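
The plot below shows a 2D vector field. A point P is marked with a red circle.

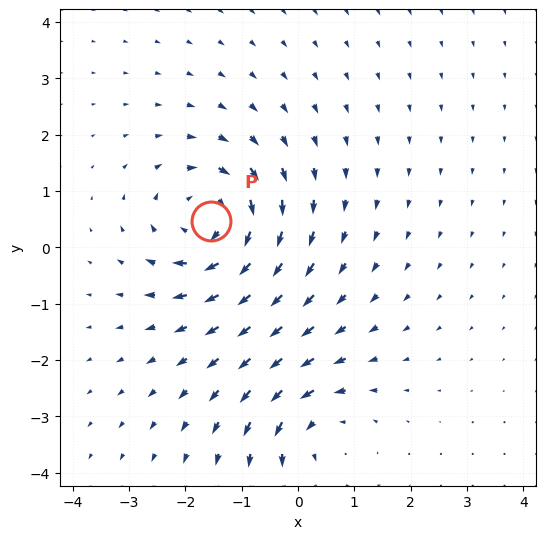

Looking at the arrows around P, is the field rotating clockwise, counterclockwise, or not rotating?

clockwise

Near P at (-1.5, 0.5) the arrows circulate clockwise. The curl (z-component) there is about -5; negative curl means clockwise rotation.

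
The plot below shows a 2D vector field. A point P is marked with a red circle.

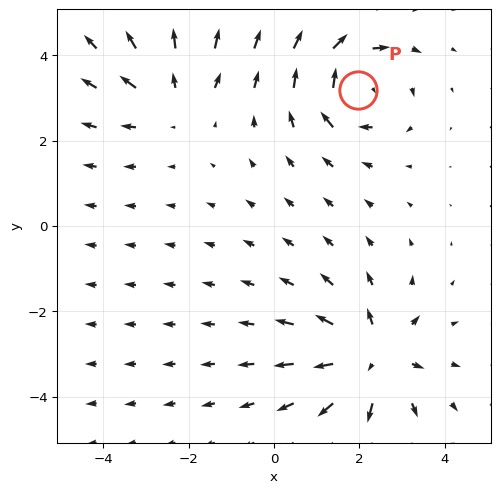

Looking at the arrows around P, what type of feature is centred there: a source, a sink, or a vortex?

vortex

At P (2.0, 3.2) the arrows circulate clockwise. Divergence ≈0, curl about -5 — near-zero divergence with nonzero curl is a vortex.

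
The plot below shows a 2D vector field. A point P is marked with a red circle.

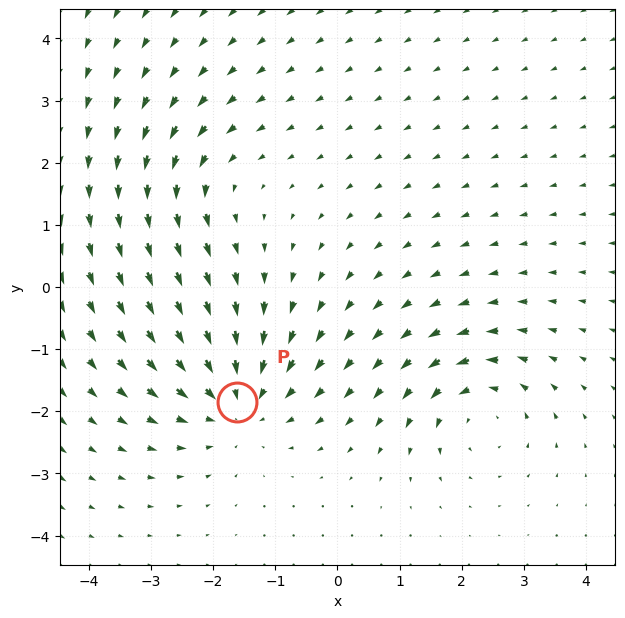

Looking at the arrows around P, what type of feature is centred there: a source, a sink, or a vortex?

sink

At P (-1.6, -1.8) the arrows converge inward. Divergence about -4, curl ≈0 — negative divergence with near-zero curl is a sink.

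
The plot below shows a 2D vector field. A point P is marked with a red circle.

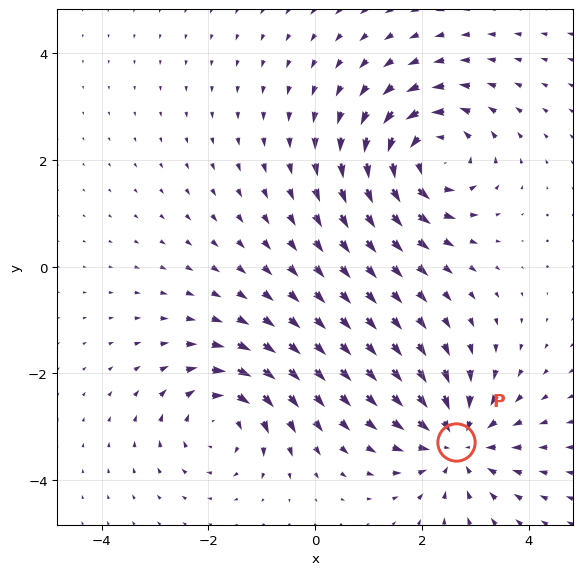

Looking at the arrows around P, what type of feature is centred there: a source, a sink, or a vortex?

At P (2.6, -3.3) the arrows converge inward. Divergence about -5, curl ≈0 — negative divergence with near-zero curl is a sink.

sink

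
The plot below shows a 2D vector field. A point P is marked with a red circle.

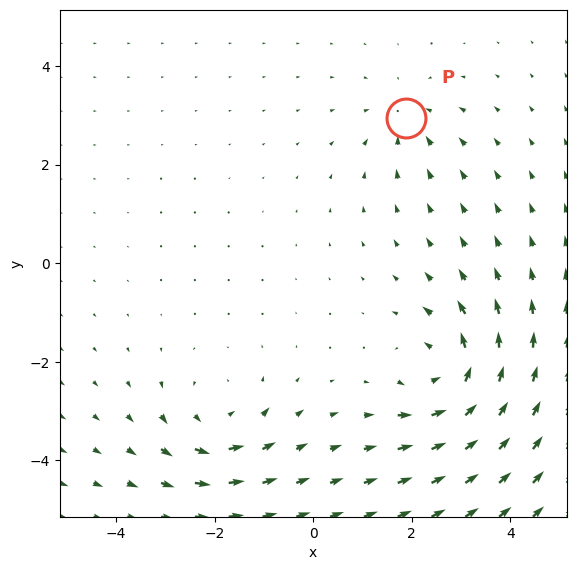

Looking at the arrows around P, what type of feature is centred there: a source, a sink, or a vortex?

sink

At P (1.9, 3.0) the arrows converge inward. Divergence about -3, curl ≈0 — negative divergence with near-zero curl is a sink.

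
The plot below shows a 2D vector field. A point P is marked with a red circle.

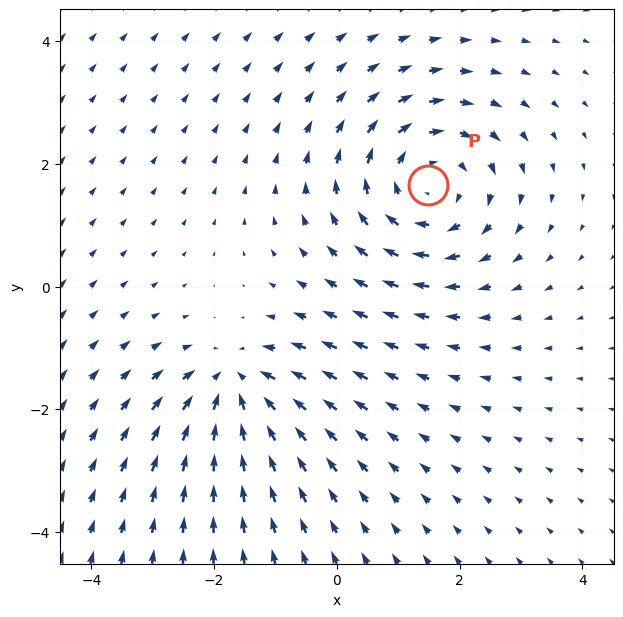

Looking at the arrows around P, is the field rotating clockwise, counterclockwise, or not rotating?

Near P at (1.5, 1.7) the arrows circulate clockwise. The curl (z-component) there is about -3; negative curl means clockwise rotation.

clockwise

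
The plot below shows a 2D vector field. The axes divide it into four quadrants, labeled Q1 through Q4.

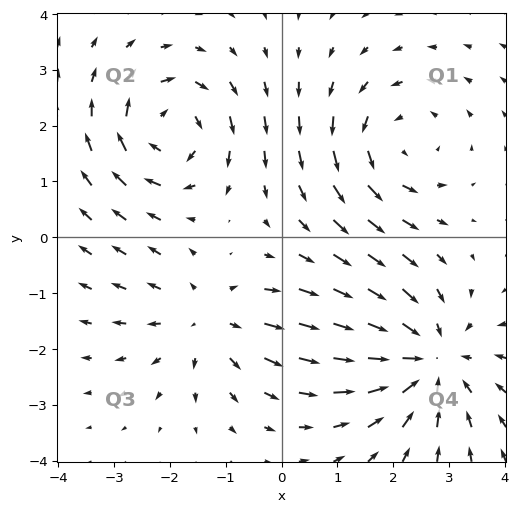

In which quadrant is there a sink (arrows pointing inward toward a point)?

Q4

The sink sits at approximately (2.6, -2.2), which lies in quadrant Q4. The divergence there is about -4, negative as expected for a sink.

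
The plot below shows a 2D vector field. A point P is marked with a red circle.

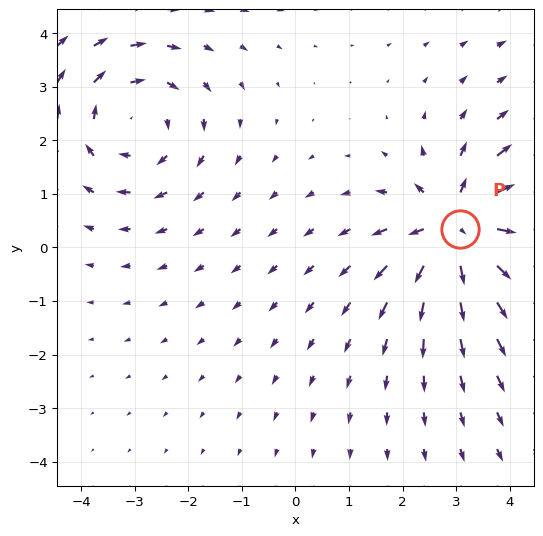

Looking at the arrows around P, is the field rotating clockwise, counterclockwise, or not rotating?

Near P at (3.1, 0.3) the arrows show no circulation. The curl there is ≈0.

not rotating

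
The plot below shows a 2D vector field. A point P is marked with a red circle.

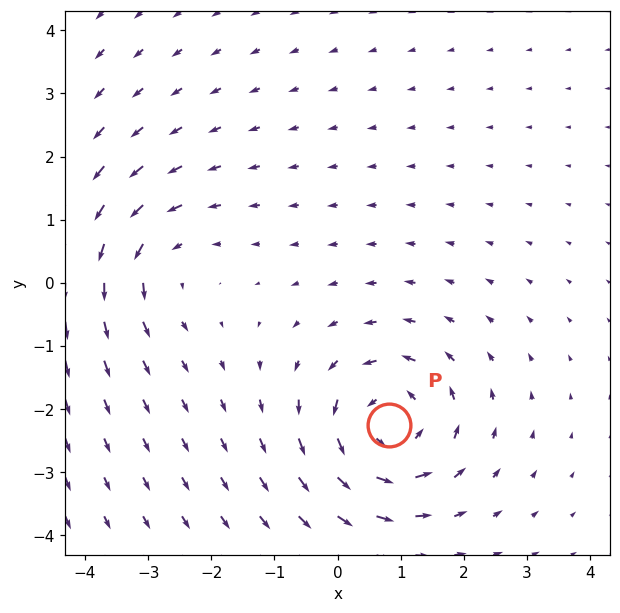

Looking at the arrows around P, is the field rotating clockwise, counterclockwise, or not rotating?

counterclockwise

Near P at (0.8, -2.3) the arrows circulate counterclockwise. The curl (z-component) there is about +4; positive curl means counterclockwise rotation.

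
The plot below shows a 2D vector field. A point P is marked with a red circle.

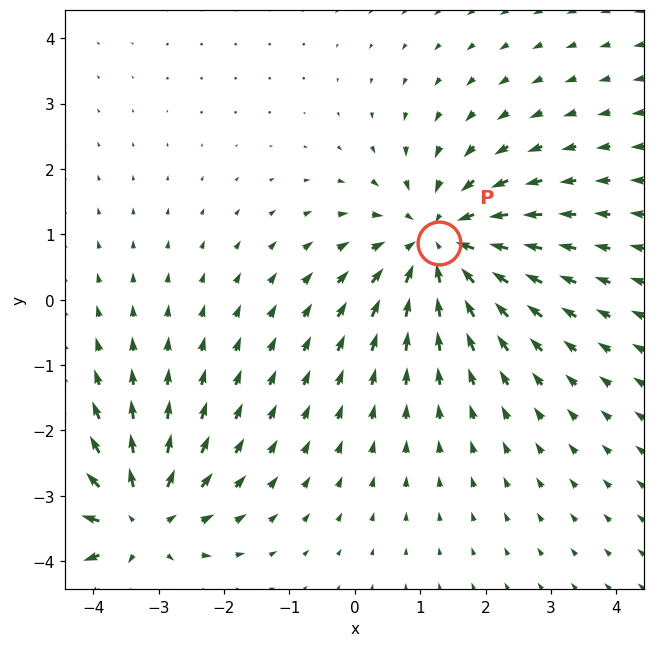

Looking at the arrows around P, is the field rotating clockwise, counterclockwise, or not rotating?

not rotating

Near P at (1.3, 0.9) the arrows show no circulation. The curl there is ≈0.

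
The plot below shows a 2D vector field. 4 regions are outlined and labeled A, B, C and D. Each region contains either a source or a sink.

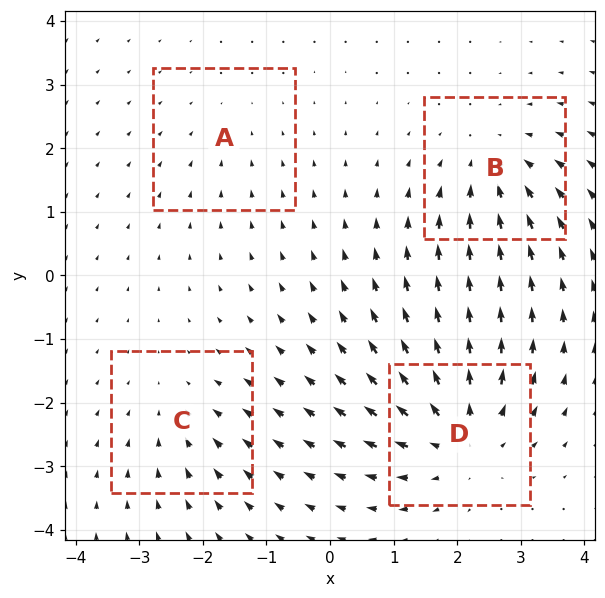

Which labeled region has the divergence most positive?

D

Divergence at each region's feature centre — A: about -2, B: about -4, C: about -3, D: about +6. Region D is most positive.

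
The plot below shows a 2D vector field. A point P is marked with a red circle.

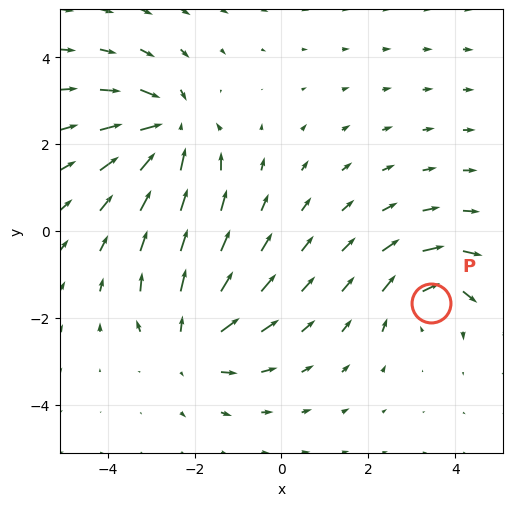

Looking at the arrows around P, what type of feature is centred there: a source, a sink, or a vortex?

At P (3.5, -1.7) the arrows circulate clockwise. Divergence ≈0, curl about -5 — near-zero divergence with nonzero curl is a vortex.

vortex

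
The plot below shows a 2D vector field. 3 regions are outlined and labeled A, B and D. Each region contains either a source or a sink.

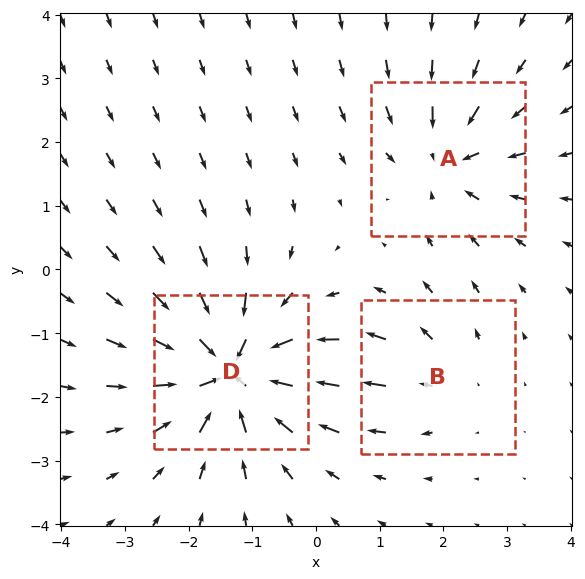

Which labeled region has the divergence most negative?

D

Divergence at each region's feature centre — A: about -4, B: about +2, D: about -6. Region D is most negative.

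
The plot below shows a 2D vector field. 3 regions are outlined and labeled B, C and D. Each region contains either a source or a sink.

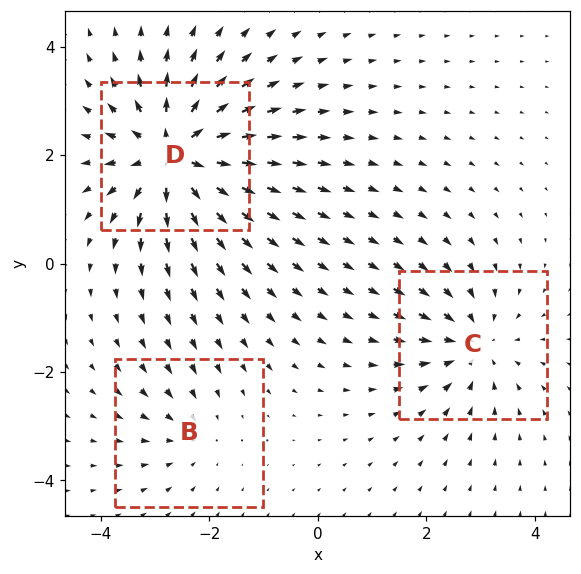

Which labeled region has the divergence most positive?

Divergence at each region's feature centre — B: about -2, C: about -3, D: about +5. Region D is most positive.

D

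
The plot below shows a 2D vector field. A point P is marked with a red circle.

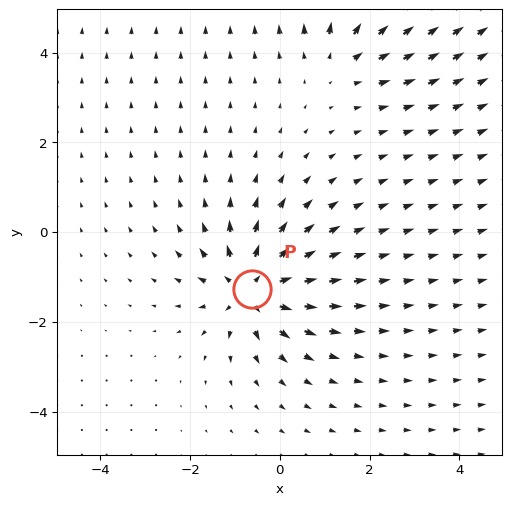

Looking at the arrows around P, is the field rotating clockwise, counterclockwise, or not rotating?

not rotating

Near P at (-0.6, -1.3) the arrows show no circulation. The curl there is ≈0.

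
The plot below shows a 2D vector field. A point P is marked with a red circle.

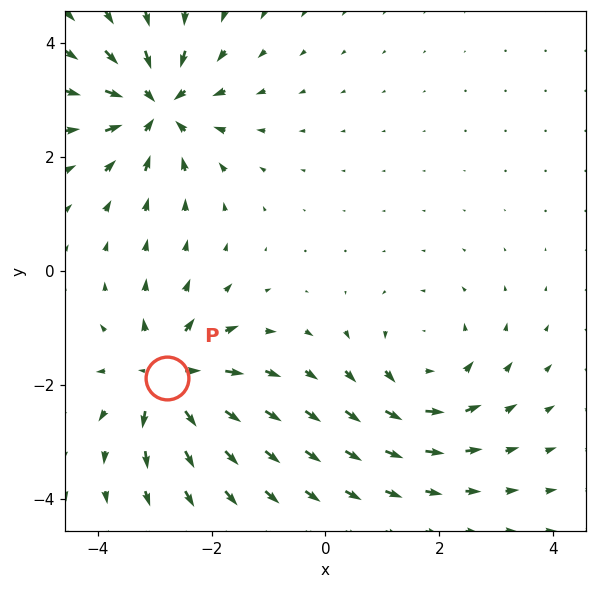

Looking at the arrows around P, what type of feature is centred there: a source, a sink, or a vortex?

At P (-2.8, -1.9) the arrows spread outward. Divergence about +5, curl ≈0 — positive divergence with near-zero curl is a source.

source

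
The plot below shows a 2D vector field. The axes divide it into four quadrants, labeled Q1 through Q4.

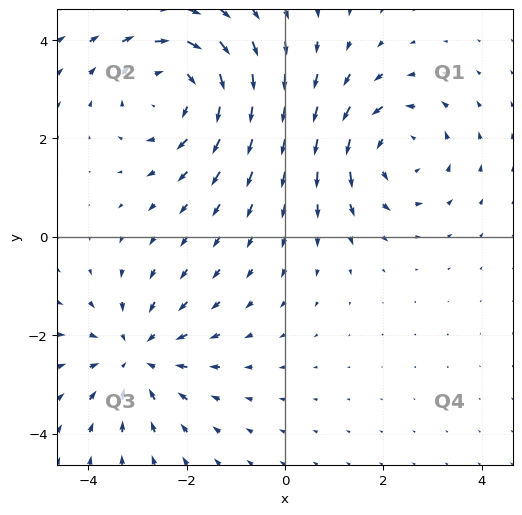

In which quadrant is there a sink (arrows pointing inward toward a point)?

The sink sits at approximately (-3.0, -2.4), which lies in quadrant Q3. The divergence there is about -3, negative as expected for a sink.

Q3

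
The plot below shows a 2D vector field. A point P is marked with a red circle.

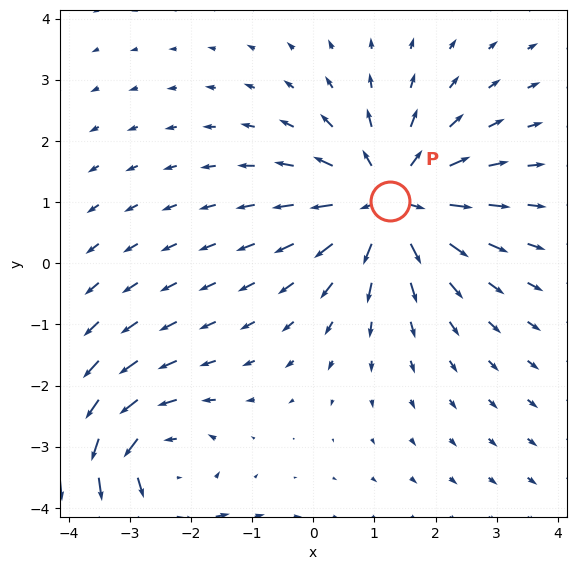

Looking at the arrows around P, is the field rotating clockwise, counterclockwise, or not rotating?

Near P at (1.2, 1.0) the arrows show no circulation. The curl there is ≈0.

not rotating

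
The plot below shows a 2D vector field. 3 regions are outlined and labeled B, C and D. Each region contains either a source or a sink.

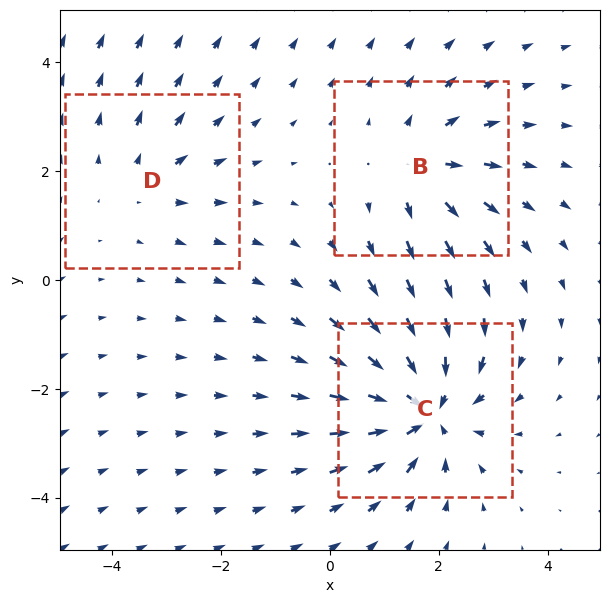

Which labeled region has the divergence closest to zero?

D

Divergence at each region's feature centre — B: about +3, C: about -5, D: about +2. Region D is closest to zero.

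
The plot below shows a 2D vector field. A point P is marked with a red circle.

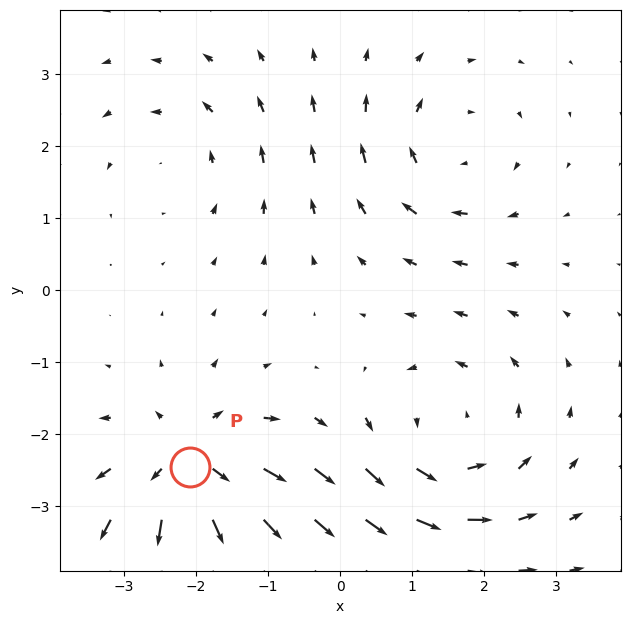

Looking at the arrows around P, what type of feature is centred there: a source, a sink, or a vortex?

source

At P (-2.1, -2.4) the arrows spread outward. Divergence about +6, curl ≈0 — positive divergence with near-zero curl is a source.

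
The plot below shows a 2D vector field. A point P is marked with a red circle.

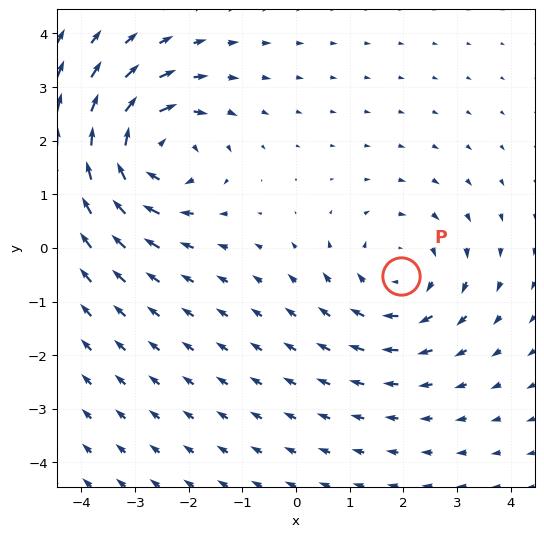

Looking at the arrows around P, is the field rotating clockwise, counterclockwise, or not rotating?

clockwise

Near P at (2.0, -0.5) the arrows circulate clockwise. The curl (z-component) there is about -3; negative curl means clockwise rotation.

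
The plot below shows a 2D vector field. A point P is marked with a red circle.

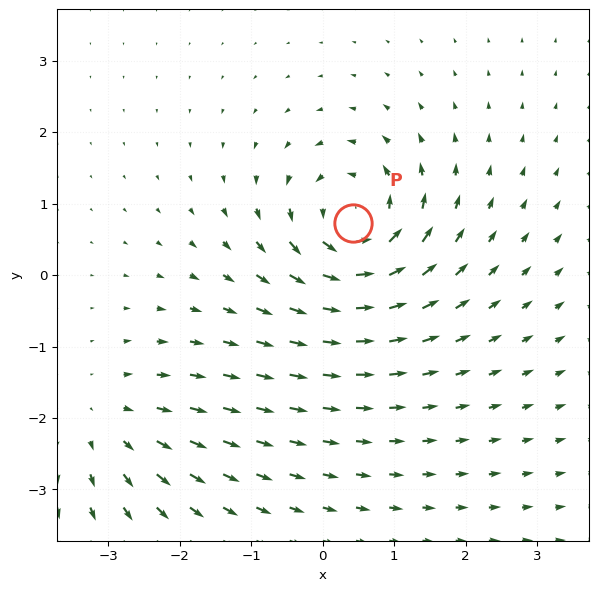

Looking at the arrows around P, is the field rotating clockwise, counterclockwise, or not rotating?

Near P at (0.4, 0.7) the arrows circulate counterclockwise. The curl (z-component) there is about +7; positive curl means counterclockwise rotation.

counterclockwise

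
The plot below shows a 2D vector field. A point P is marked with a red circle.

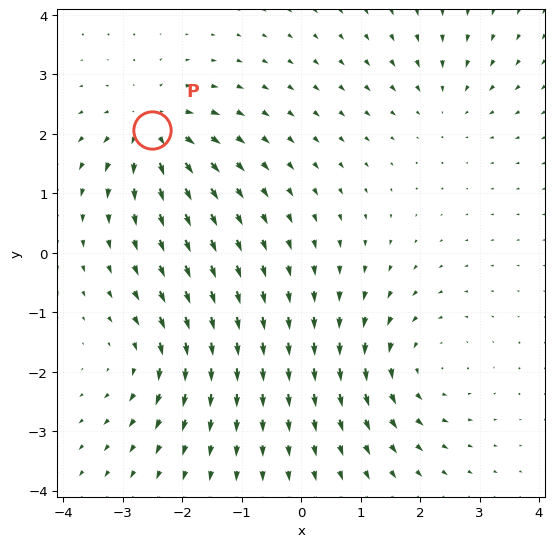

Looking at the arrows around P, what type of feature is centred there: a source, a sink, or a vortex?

source

At P (-2.5, 2.1) the arrows spread outward. Divergence about +6, curl ≈0 — positive divergence with near-zero curl is a source.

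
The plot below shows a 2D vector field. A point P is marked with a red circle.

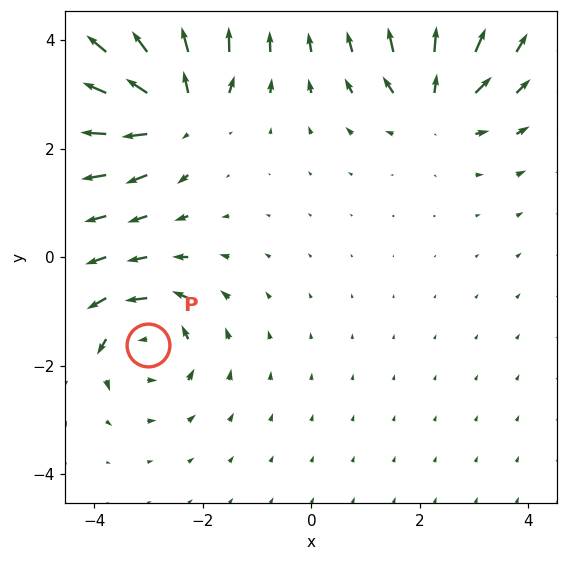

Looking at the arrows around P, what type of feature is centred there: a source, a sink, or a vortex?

At P (-3.0, -1.6) the arrows circulate counterclockwise. Divergence ≈0, curl about +4 — near-zero divergence with nonzero curl is a vortex.

vortex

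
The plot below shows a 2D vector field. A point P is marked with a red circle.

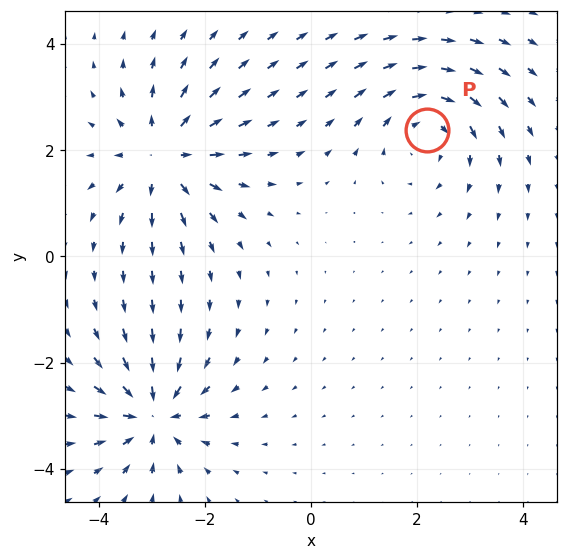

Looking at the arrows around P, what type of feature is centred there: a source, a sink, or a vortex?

At P (2.2, 2.4) the arrows circulate clockwise. Divergence ≈0, curl about -4 — near-zero divergence with nonzero curl is a vortex.

vortex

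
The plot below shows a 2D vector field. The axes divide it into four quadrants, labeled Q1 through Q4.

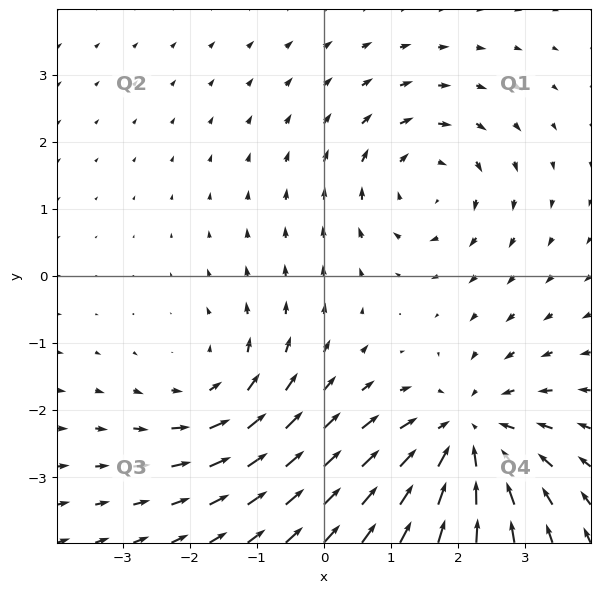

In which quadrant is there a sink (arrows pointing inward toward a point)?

Q4

The sink sits at approximately (2.1, -2.4), which lies in quadrant Q4. The divergence there is about -4, negative as expected for a sink.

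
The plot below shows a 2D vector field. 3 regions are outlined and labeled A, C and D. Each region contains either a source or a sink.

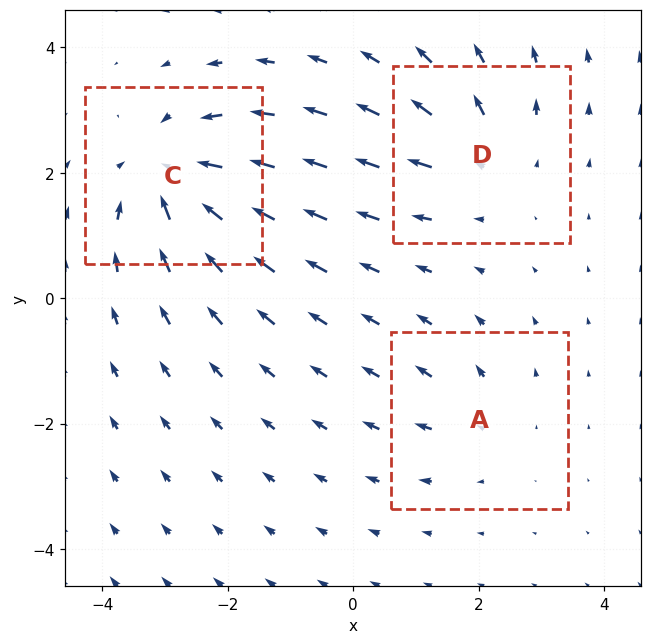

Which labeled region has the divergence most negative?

Divergence at each region's feature centre — A: about +2, C: about -5, D: about +3. Region C is most negative.

C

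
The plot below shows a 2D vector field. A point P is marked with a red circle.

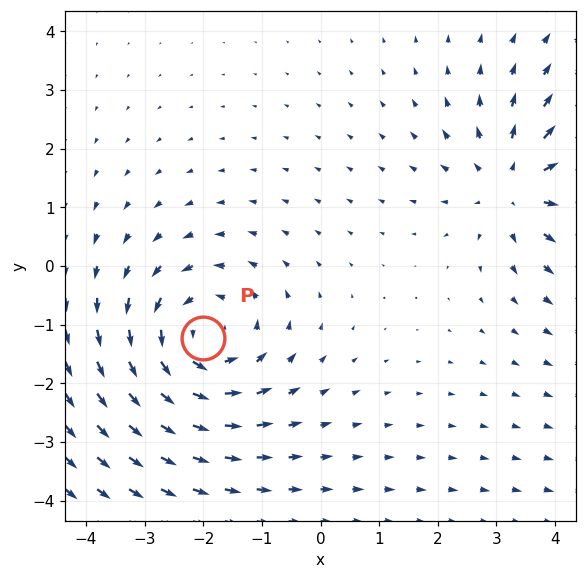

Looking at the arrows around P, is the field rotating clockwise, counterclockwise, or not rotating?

Near P at (-2.0, -1.2) the arrows circulate counterclockwise. The curl (z-component) there is about +4; positive curl means counterclockwise rotation.

counterclockwise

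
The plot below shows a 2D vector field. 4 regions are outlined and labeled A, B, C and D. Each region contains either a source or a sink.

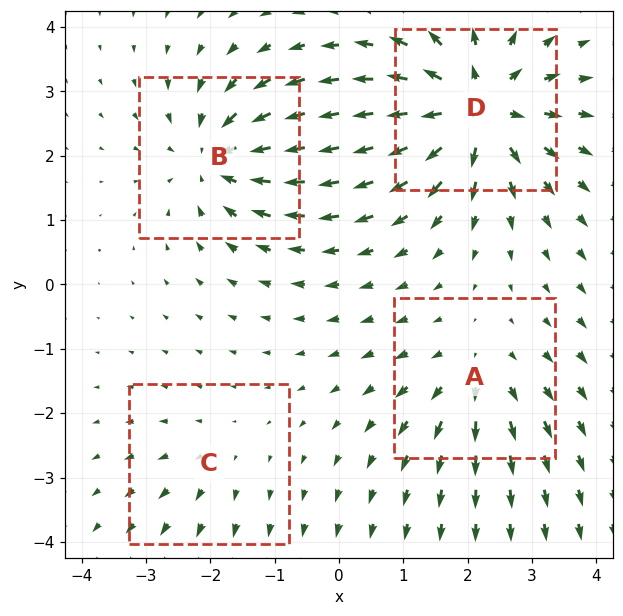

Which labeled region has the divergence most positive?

Divergence at each region's feature centre — A: about +4, B: about -6, C: about +2, D: about +8. Region D is most positive.

D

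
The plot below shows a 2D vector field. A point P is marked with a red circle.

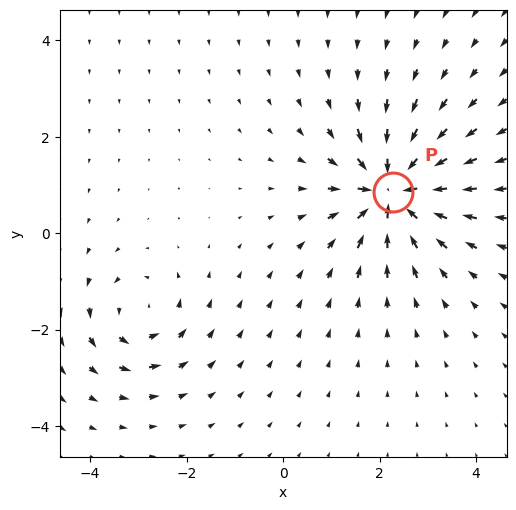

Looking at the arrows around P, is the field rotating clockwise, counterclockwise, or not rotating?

not rotating

Near P at (2.3, 0.9) the arrows show no circulation. The curl there is ≈0.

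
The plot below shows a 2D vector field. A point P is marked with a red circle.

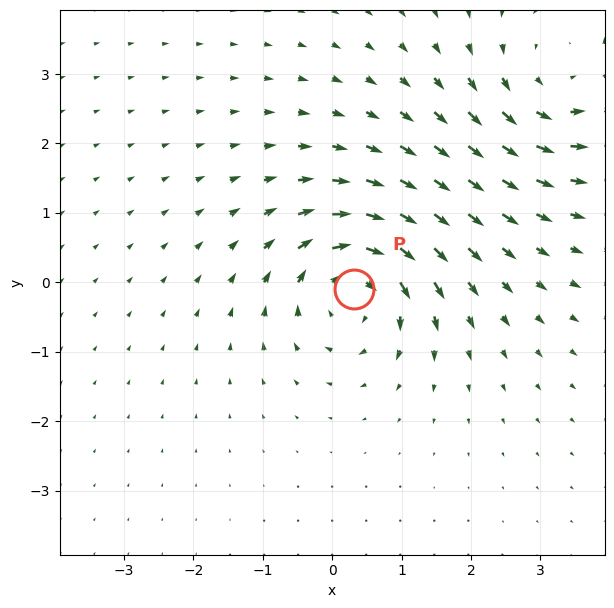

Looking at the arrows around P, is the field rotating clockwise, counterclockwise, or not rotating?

clockwise

Near P at (0.3, -0.1) the arrows circulate clockwise. The curl (z-component) there is about -6; negative curl means clockwise rotation.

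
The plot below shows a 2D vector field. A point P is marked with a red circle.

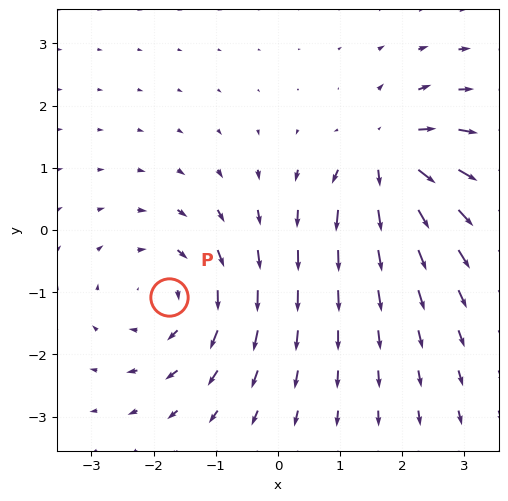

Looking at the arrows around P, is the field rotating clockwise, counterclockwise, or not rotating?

clockwise

Near P at (-1.7, -1.1) the arrows circulate clockwise. The curl (z-component) there is about -3; negative curl means clockwise rotation.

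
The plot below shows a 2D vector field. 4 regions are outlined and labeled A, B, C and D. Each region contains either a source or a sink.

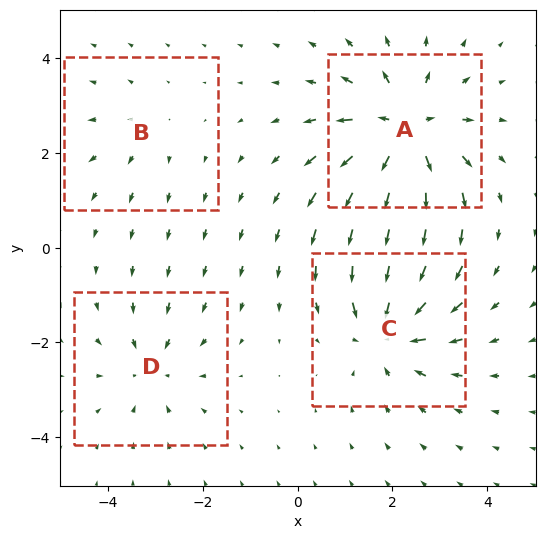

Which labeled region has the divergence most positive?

A

Divergence at each region's feature centre — A: about +7, B: about +2, C: about -5, D: about -3. Region A is most positive.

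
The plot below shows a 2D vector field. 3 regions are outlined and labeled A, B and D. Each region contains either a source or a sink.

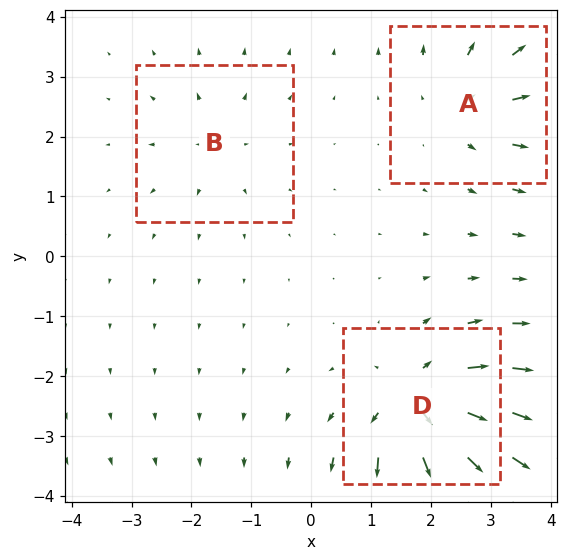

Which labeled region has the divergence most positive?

D

Divergence at each region's feature centre — A: about +4, B: about +3, D: about +6. Region D is most positive.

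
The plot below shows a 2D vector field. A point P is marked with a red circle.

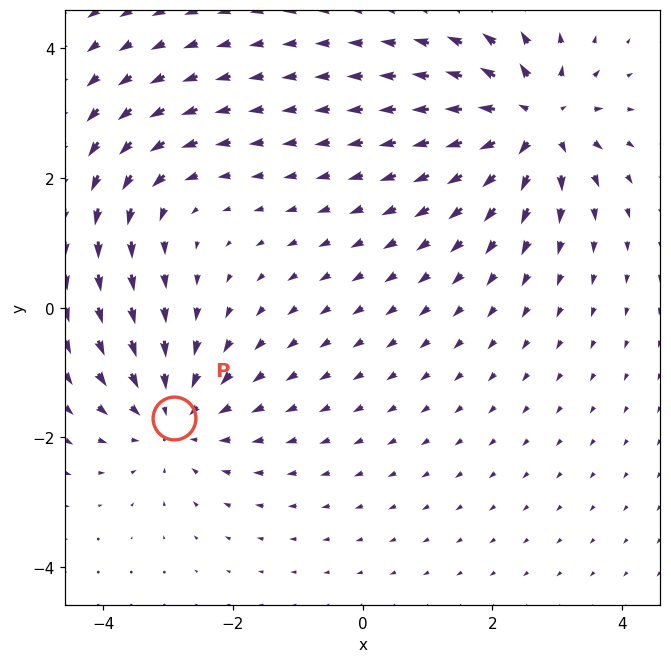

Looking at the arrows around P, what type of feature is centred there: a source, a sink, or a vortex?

sink

At P (-2.9, -1.7) the arrows converge inward. Divergence about -4, curl ≈0 — negative divergence with near-zero curl is a sink.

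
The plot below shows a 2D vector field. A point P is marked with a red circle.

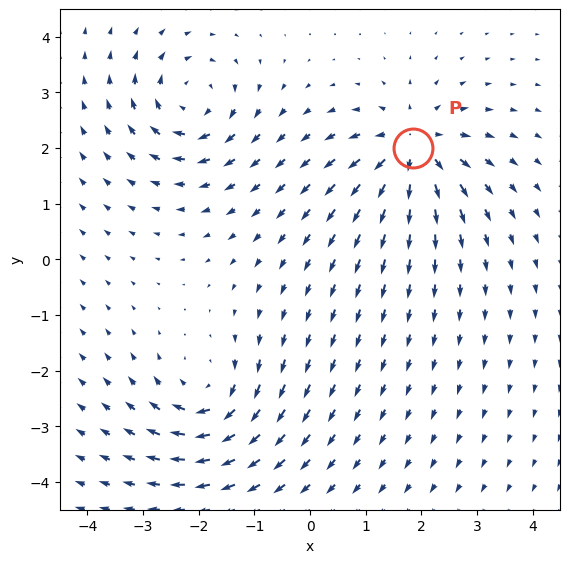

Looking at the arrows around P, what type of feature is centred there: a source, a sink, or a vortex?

At P (1.9, 2.0) the arrows spread outward. Divergence about +7, curl ≈0 — positive divergence with near-zero curl is a source.

source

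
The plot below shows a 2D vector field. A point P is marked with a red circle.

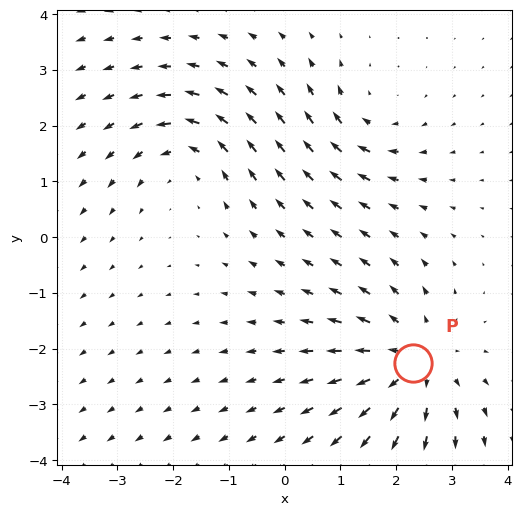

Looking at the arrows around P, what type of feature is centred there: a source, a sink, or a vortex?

At P (2.3, -2.3) the arrows spread outward. Divergence about +4, curl ≈0 — positive divergence with near-zero curl is a source.

source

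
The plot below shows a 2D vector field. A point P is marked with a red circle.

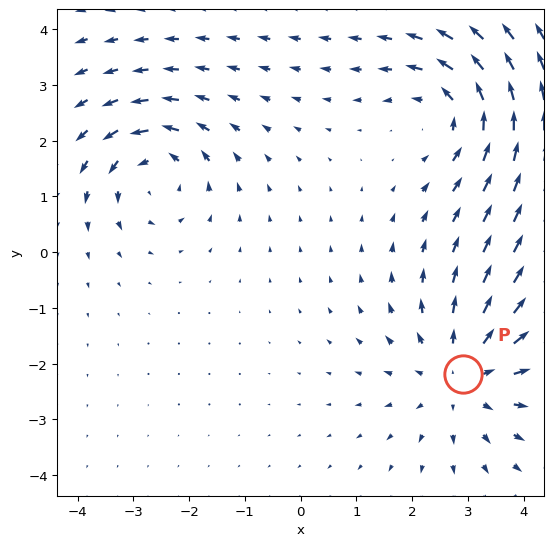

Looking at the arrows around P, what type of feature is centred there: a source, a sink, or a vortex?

source

At P (2.9, -2.2) the arrows spread outward. Divergence about +4, curl ≈0 — positive divergence with near-zero curl is a source.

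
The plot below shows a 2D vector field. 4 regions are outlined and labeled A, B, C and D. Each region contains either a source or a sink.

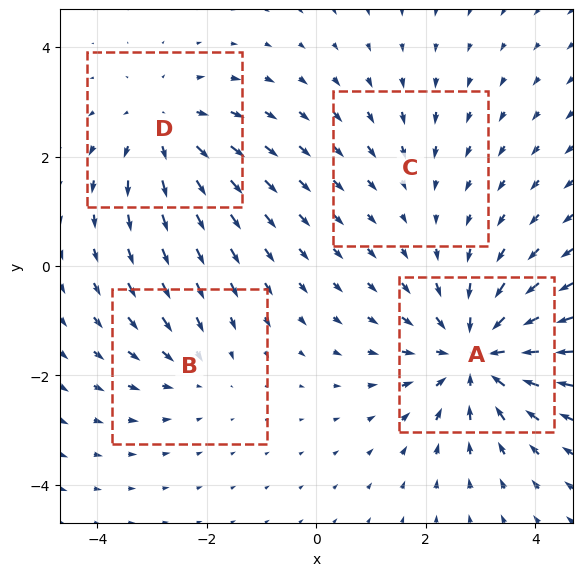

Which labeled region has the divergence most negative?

A

Divergence at each region's feature centre — A: about -6, B: about -3, C: about -2, D: about +4. Region A is most negative.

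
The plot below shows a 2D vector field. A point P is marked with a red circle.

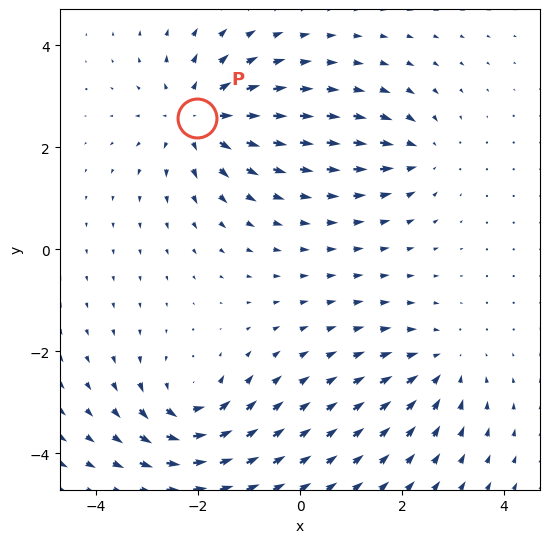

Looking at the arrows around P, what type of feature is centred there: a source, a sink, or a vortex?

source

At P (-2.0, 2.6) the arrows spread outward. Divergence about +5, curl ≈0 — positive divergence with near-zero curl is a source.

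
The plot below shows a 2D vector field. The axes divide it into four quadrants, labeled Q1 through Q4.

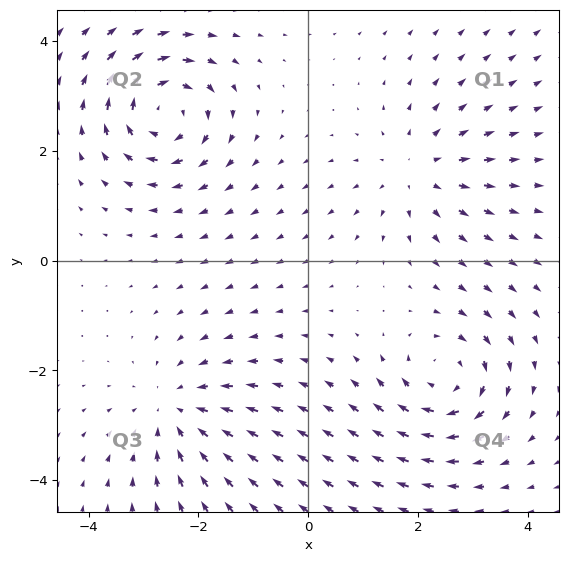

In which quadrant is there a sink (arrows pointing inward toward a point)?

Q3

The sink sits at approximately (-2.4, -2.7), which lies in quadrant Q3. The divergence there is about -3, negative as expected for a sink.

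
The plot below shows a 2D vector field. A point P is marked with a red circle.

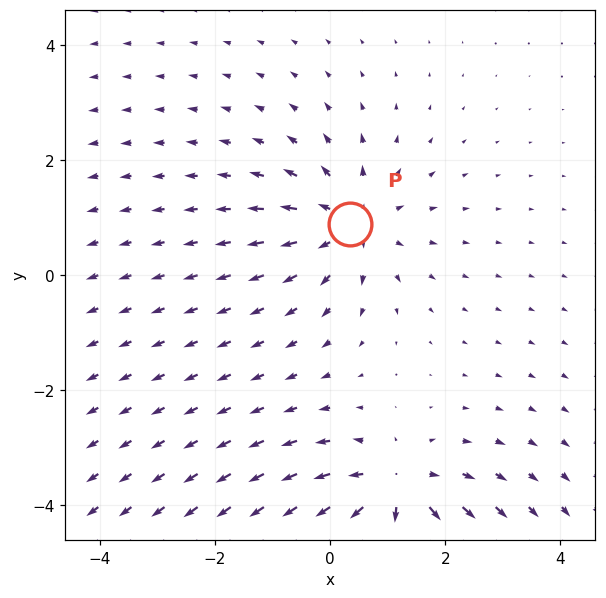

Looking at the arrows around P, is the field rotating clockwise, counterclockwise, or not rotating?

Near P at (0.3, 0.9) the arrows show no circulation. The curl there is ≈0.

not rotating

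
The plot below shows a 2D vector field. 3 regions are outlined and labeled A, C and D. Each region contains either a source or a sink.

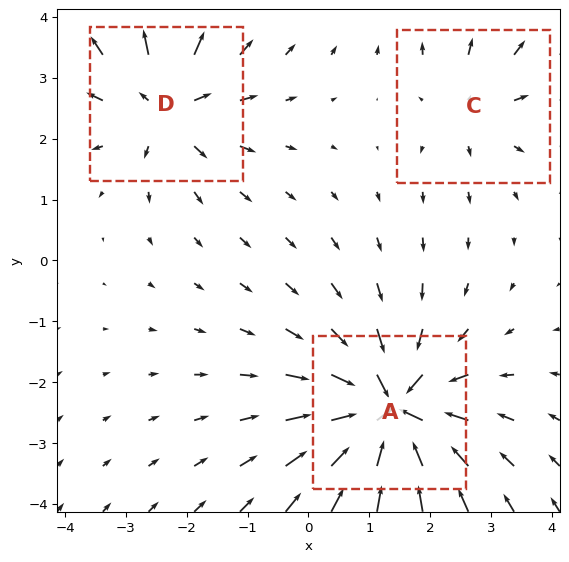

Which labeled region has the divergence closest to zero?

C

Divergence at each region's feature centre — A: about -7, C: about +3, D: about +4. Region C is closest to zero.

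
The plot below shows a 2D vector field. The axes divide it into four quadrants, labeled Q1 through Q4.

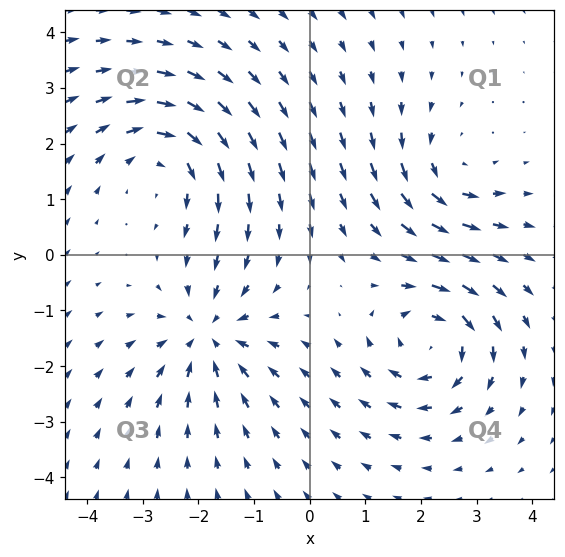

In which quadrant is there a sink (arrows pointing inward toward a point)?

Q3

The sink sits at approximately (-1.8, -1.4), which lies in quadrant Q3. The divergence there is about -4, negative as expected for a sink.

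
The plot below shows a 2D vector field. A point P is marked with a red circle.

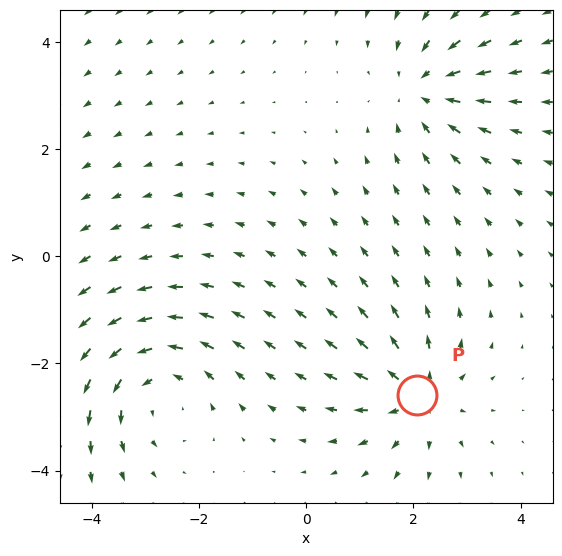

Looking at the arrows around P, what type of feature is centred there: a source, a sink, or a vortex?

At P (2.1, -2.6) the arrows spread outward. Divergence about +4, curl ≈0 — positive divergence with near-zero curl is a source.

source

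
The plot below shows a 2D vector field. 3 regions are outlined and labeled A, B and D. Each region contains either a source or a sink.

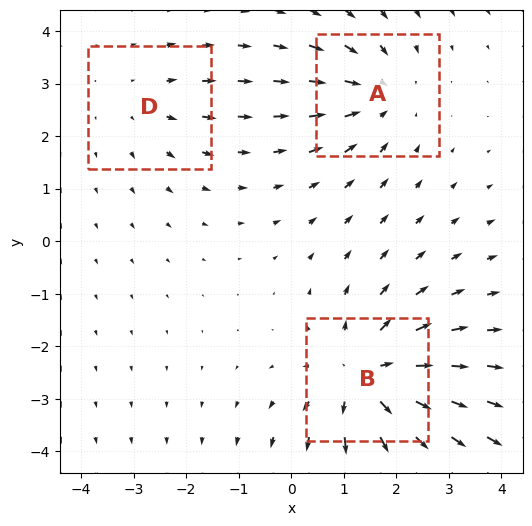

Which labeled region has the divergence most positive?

Divergence at each region's feature centre — A: about -3, B: about +4, D: about +2. Region B is most positive.

B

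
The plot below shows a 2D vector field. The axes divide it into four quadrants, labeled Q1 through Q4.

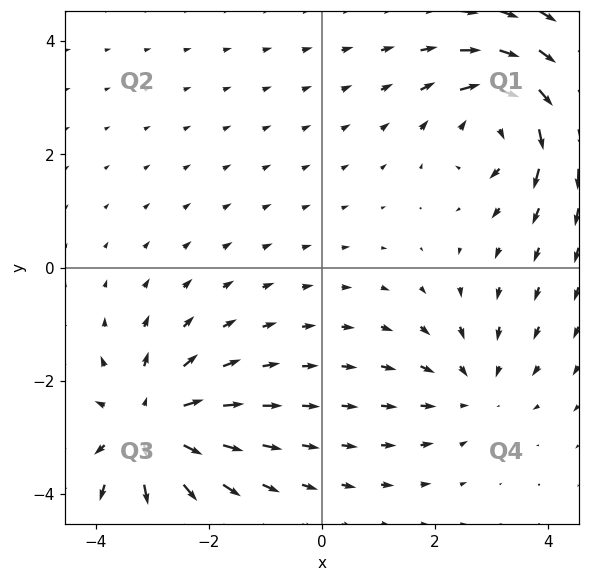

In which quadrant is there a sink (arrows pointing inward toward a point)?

Q4

The sink sits at approximately (2.7, -2.2), which lies in quadrant Q4. The divergence there is about -2, negative as expected for a sink.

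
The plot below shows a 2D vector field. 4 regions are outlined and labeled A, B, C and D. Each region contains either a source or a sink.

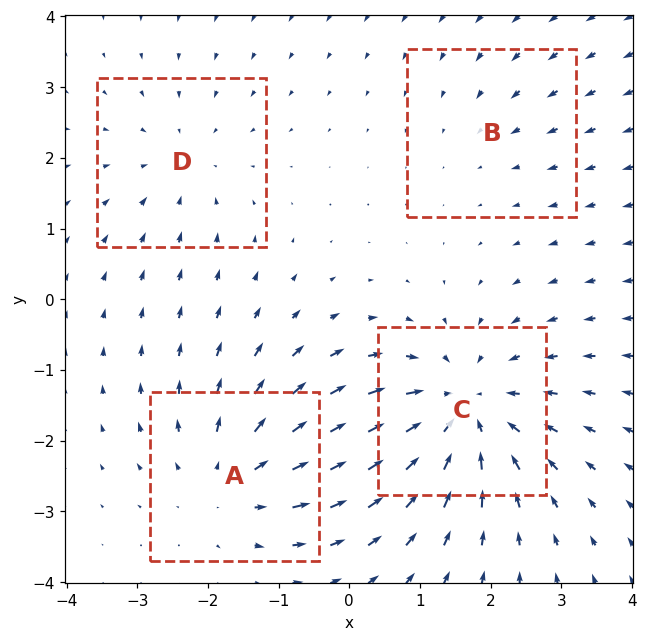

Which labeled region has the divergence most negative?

Divergence at each region's feature centre — A: about +4, B: about -2, C: about -6, D: about -3. Region C is most negative.

C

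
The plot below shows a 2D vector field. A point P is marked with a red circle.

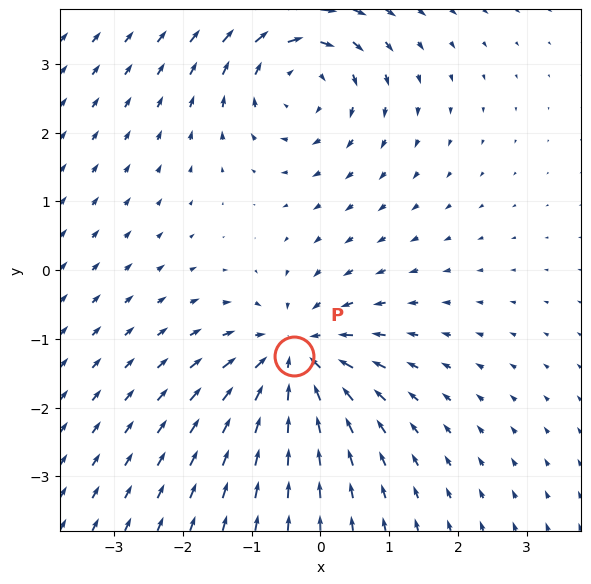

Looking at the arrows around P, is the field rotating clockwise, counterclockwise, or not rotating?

not rotating

Near P at (-0.4, -1.3) the arrows show no circulation. The curl there is ≈0.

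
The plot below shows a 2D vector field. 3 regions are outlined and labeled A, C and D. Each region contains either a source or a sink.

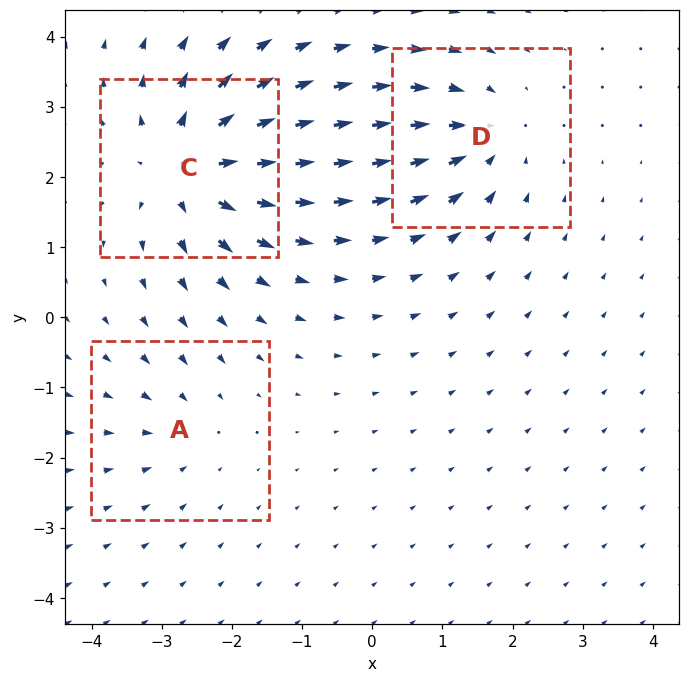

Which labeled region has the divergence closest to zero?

Divergence at each region's feature centre — A: about -2, C: about +5, D: about -3. Region A is closest to zero.

A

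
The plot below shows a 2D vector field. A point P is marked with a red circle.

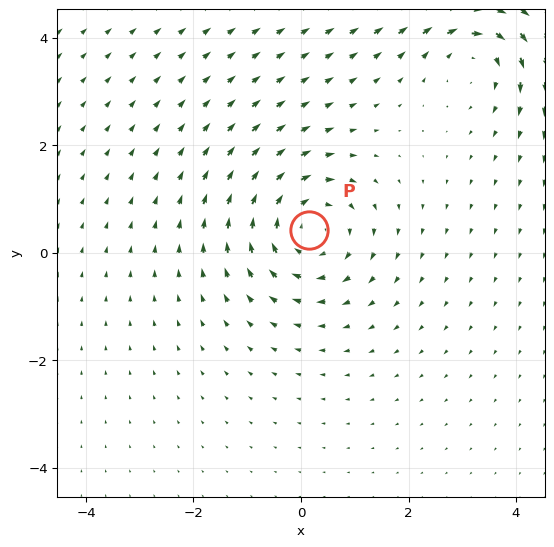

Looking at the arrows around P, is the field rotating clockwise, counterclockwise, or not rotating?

clockwise

Near P at (0.1, 0.4) the arrows circulate clockwise. The curl (z-component) there is about -4; negative curl means clockwise rotation.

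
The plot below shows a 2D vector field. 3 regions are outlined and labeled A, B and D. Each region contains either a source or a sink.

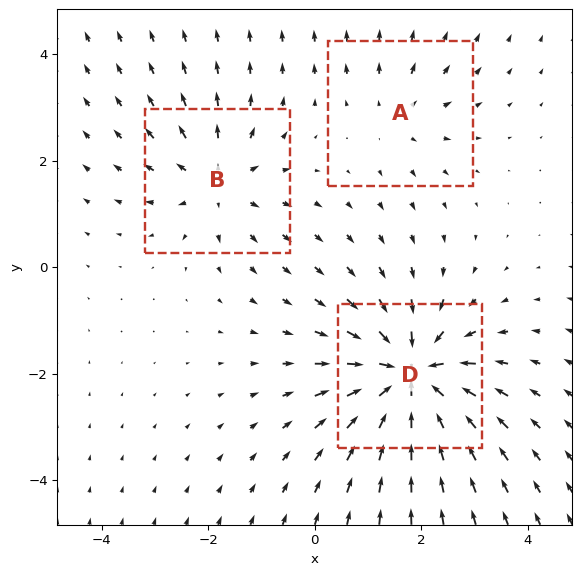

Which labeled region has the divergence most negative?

D

Divergence at each region's feature centre — A: about +2, B: about +3, D: about -6. Region D is most negative.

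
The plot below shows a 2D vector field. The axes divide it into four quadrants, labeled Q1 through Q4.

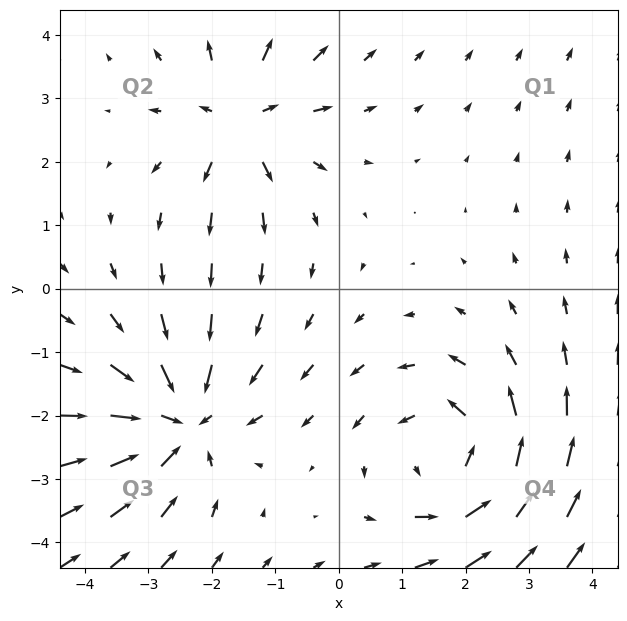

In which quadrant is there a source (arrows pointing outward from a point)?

The source sits at approximately (-1.6, 2.7), which lies in quadrant Q2. The divergence there is about +4, positive as expected for a source.

Q2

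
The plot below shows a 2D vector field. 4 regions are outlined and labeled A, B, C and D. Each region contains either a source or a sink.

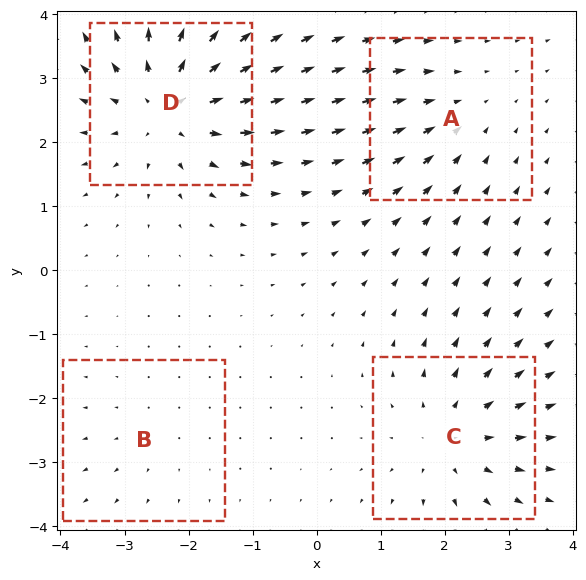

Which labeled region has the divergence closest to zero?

Divergence at each region's feature centre — A: about -3, B: about +2, C: about +5, D: about +6. Region B is closest to zero.

B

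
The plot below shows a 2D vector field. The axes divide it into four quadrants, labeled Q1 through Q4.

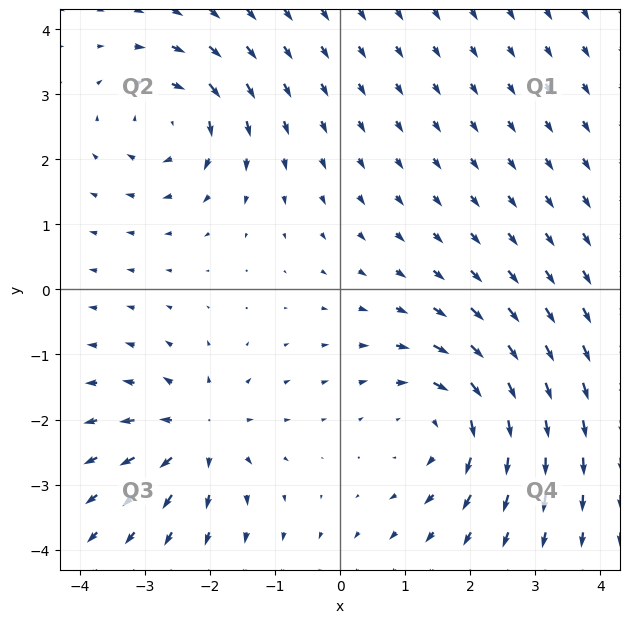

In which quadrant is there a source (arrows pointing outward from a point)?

The source sits at approximately (-2.2, -2.2), which lies in quadrant Q3. The divergence there is about +4, positive as expected for a source.

Q3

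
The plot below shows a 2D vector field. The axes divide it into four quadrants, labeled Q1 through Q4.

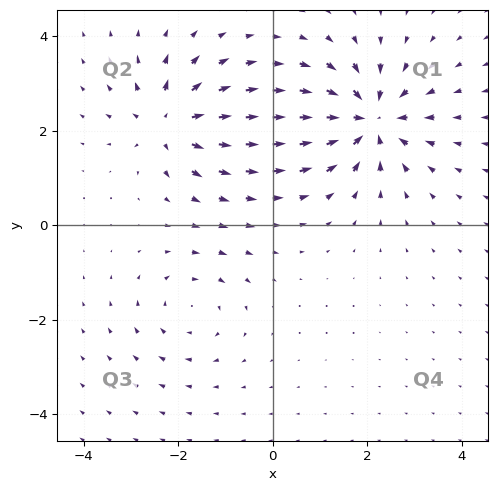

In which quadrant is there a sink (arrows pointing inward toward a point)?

The sink sits at approximately (2.1, 2.2), which lies in quadrant Q1. The divergence there is about -6, negative as expected for a sink.

Q1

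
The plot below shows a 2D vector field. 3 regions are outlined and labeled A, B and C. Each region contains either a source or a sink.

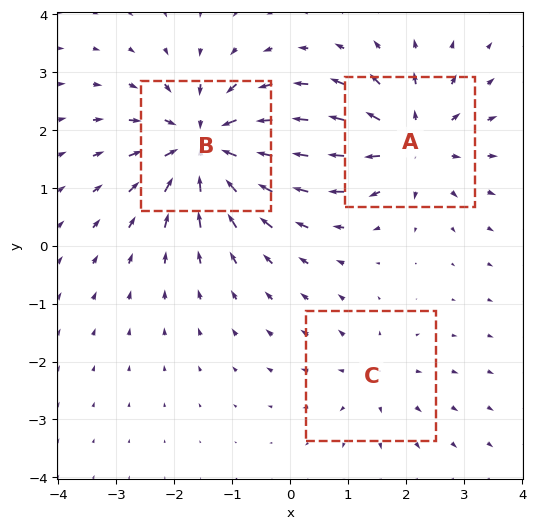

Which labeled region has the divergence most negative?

Divergence at each region's feature centre — A: about +4, B: about -5, C: about +2. Region B is most negative.

B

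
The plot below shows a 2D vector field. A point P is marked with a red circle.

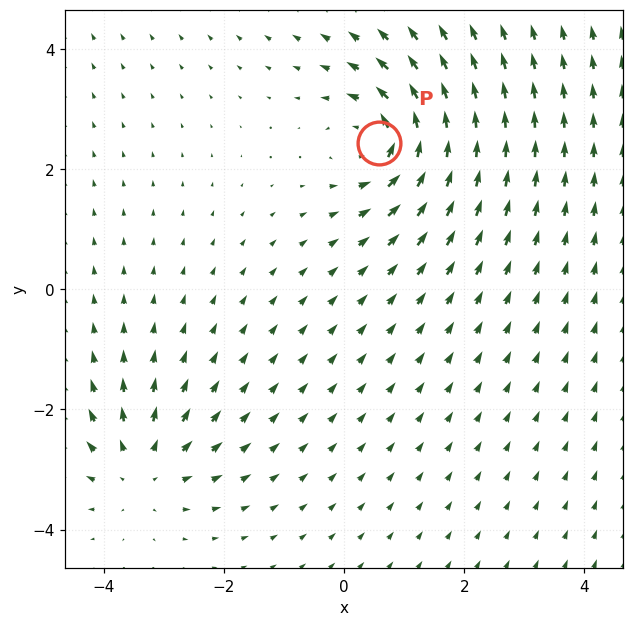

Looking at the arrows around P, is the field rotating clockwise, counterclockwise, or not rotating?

Near P at (0.6, 2.4) the arrows circulate counterclockwise. The curl (z-component) there is about +5; positive curl means counterclockwise rotation.

counterclockwise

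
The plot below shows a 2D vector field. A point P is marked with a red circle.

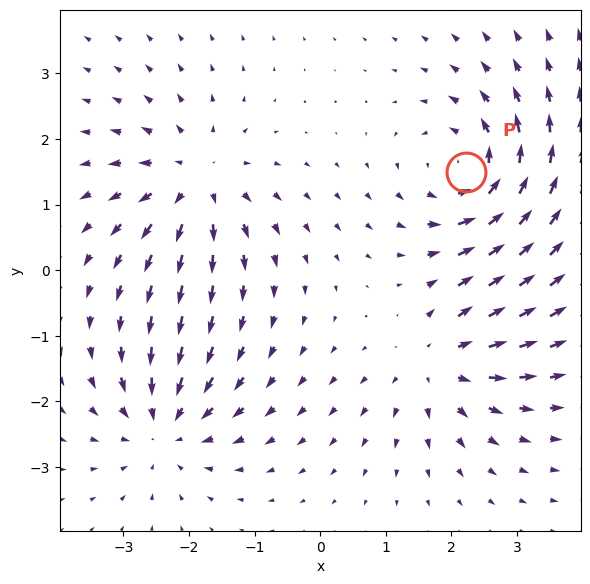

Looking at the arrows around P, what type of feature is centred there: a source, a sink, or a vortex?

vortex

At P (2.2, 1.5) the arrows circulate counterclockwise. Divergence ≈0, curl about +5 — near-zero divergence with nonzero curl is a vortex.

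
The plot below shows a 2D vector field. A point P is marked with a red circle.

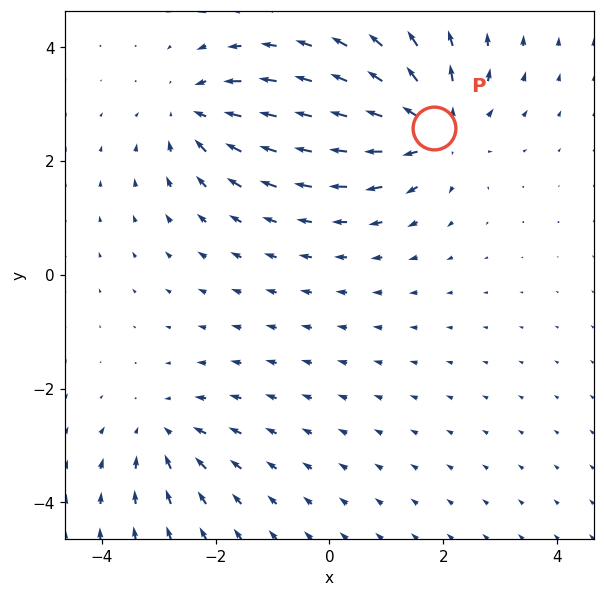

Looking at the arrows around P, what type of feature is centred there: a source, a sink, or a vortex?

source

At P (1.8, 2.6) the arrows spread outward. Divergence about +5, curl ≈0 — positive divergence with near-zero curl is a source.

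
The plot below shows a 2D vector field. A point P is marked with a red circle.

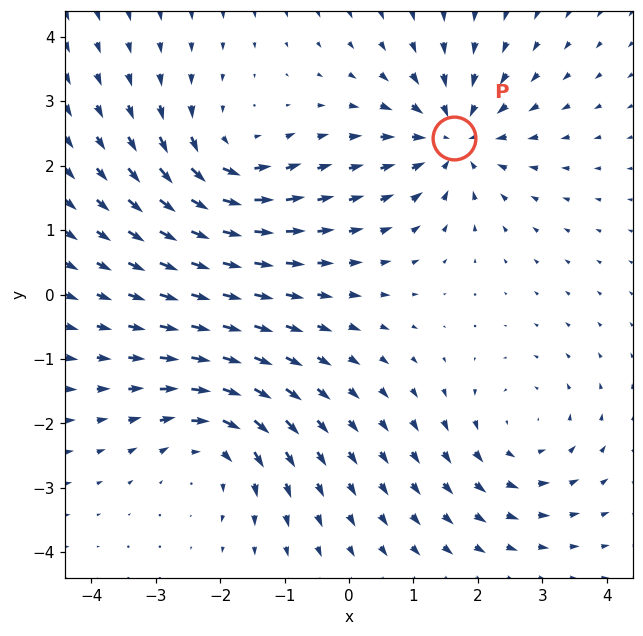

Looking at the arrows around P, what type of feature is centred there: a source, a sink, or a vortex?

At P (1.6, 2.4) the arrows converge inward. Divergence about -6, curl ≈0 — negative divergence with near-zero curl is a sink.

sink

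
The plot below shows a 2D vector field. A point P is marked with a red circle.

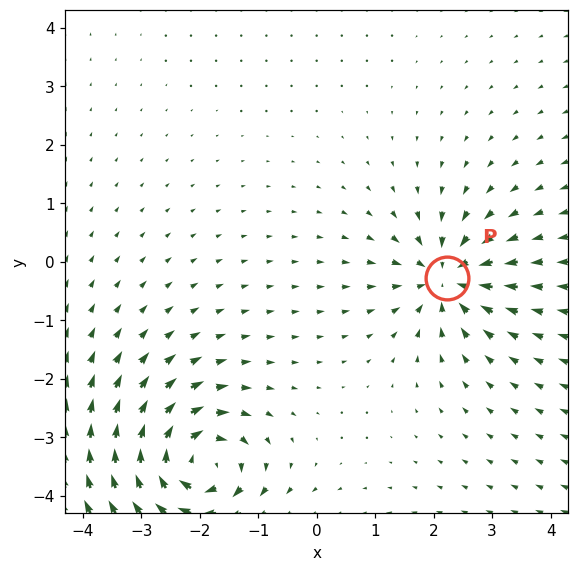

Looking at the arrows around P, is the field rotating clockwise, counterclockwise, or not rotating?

not rotating

Near P at (2.2, -0.3) the arrows show no circulation. The curl there is ≈0.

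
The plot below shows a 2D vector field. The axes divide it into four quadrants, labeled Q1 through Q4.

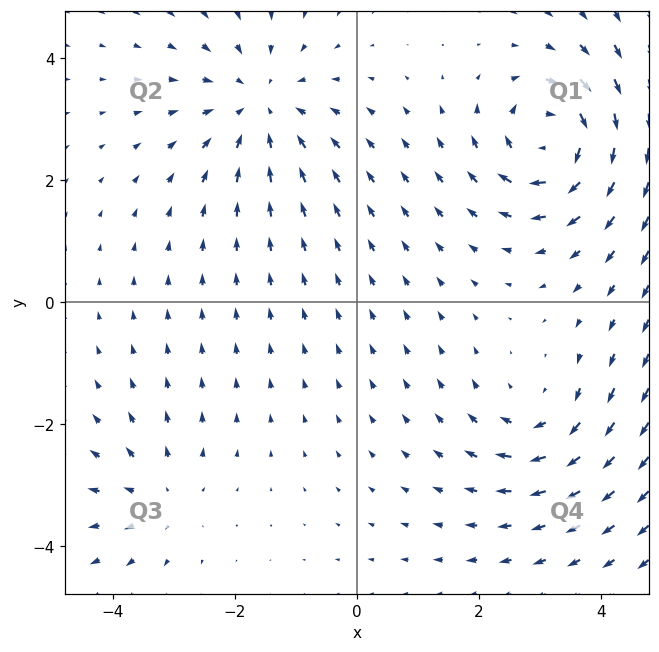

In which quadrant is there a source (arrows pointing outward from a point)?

Q3

The source sits at approximately (-3.2, -3.2), which lies in quadrant Q3. The divergence there is about +3, positive as expected for a source.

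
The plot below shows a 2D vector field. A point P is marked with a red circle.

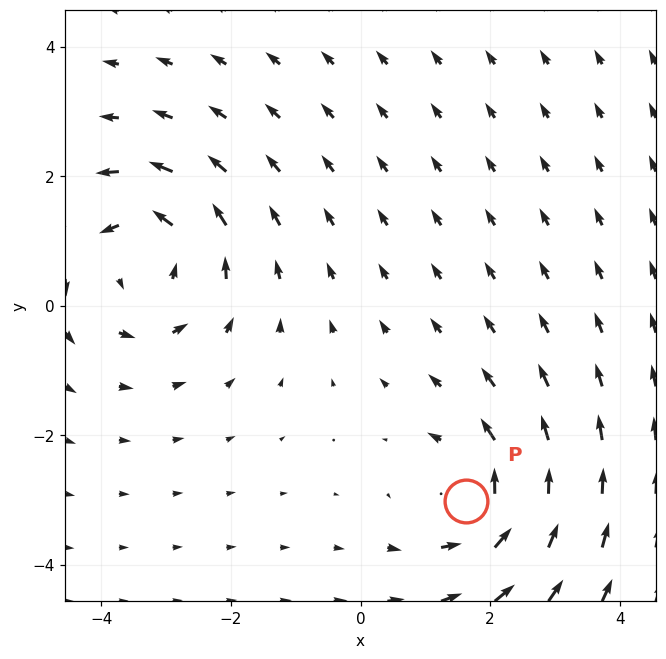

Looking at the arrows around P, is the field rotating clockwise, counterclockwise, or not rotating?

counterclockwise

Near P at (1.6, -3.0) the arrows circulate counterclockwise. The curl (z-component) there is about +3; positive curl means counterclockwise rotation.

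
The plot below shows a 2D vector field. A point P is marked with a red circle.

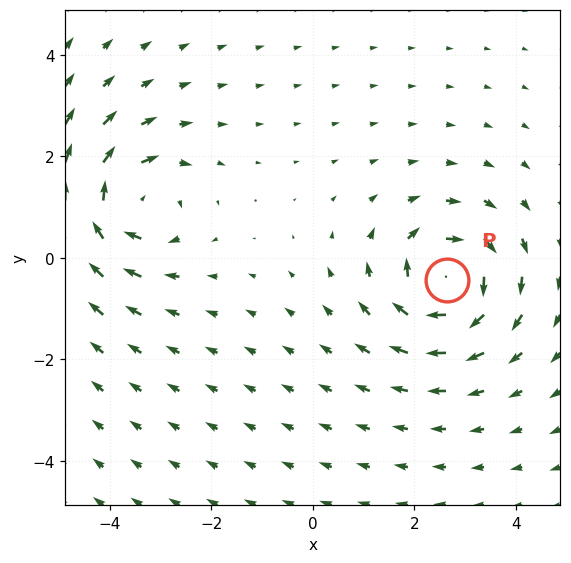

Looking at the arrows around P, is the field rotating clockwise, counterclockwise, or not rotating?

Near P at (2.6, -0.4) the arrows circulate clockwise. The curl (z-component) there is about -5; negative curl means clockwise rotation.

clockwise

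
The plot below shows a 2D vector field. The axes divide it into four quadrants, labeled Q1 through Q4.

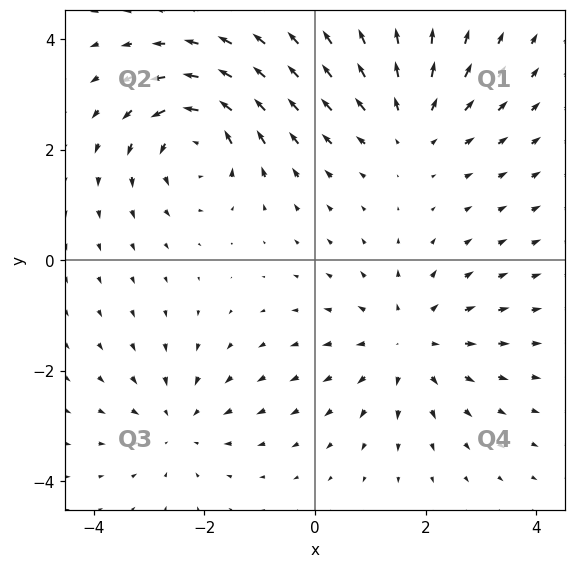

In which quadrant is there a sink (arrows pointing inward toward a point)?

Q3

The sink sits at approximately (-2.5, -3.0), which lies in quadrant Q3. The divergence there is about -3, negative as expected for a sink.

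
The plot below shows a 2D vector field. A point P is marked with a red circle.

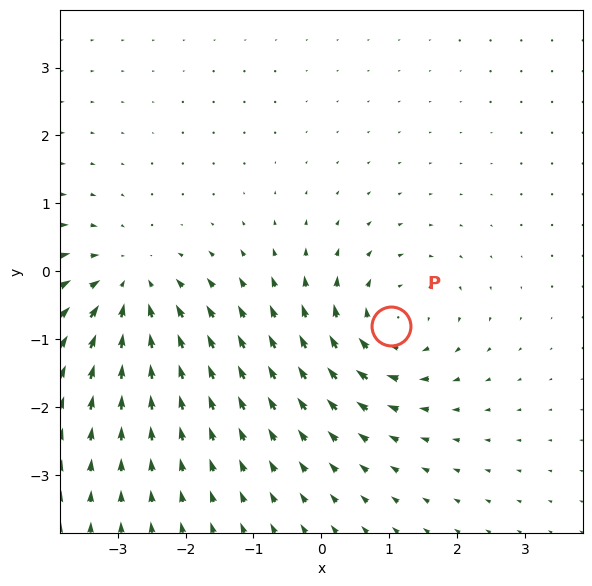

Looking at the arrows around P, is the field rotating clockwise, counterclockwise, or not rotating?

clockwise

Near P at (1.0, -0.8) the arrows circulate clockwise. The curl (z-component) there is about -5; negative curl means clockwise rotation.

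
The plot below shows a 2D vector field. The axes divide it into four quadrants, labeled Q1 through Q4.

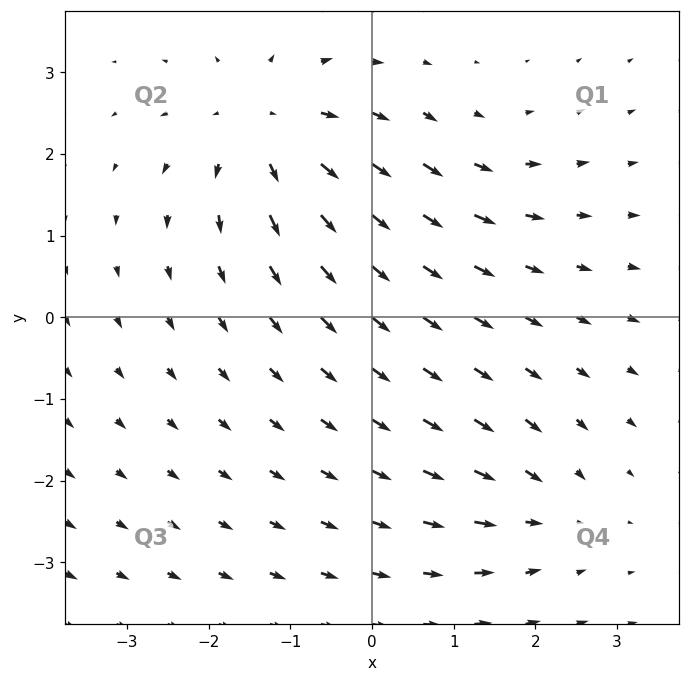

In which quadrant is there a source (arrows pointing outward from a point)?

The source sits at approximately (-1.3, 2.3), which lies in quadrant Q2. The divergence there is about +5, positive as expected for a source.

Q2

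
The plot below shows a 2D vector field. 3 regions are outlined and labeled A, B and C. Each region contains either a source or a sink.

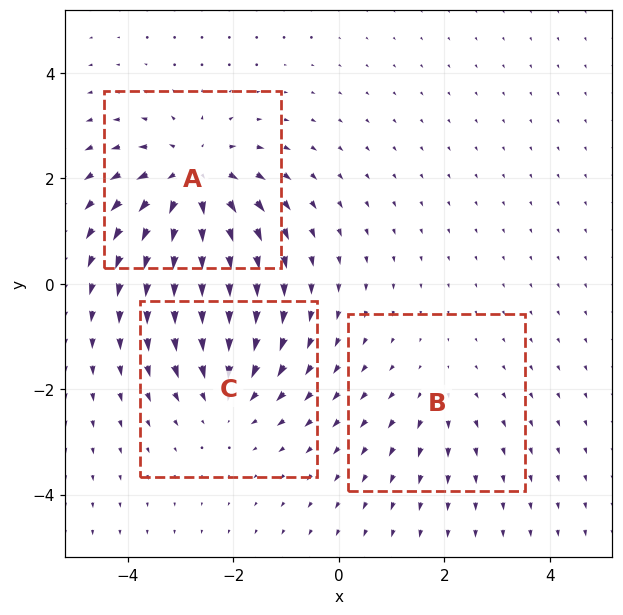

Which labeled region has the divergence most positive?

A

Divergence at each region's feature centre — A: about +5, B: about +2, C: about -3. Region A is most positive.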